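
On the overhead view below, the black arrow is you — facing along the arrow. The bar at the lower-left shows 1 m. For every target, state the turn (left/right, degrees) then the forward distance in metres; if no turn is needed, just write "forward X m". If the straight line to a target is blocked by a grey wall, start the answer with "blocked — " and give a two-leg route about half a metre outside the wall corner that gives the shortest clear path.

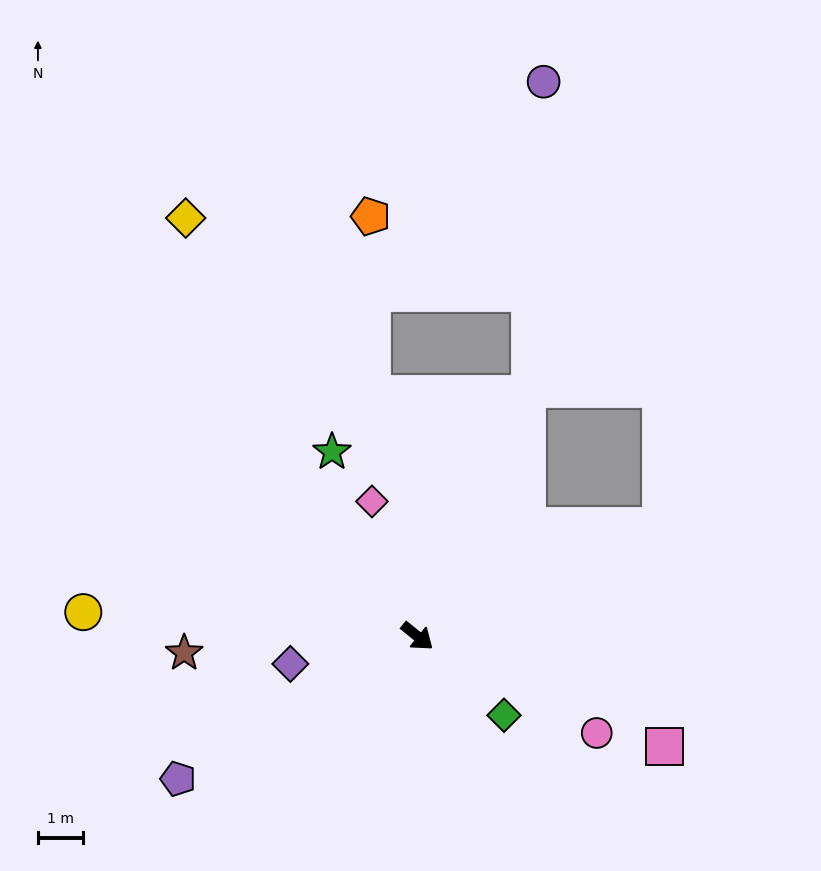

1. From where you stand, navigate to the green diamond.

turn right 3°, forward 2.6 m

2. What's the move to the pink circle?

turn left 11°, forward 4.6 m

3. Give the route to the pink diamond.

turn left 148°, forward 3.2 m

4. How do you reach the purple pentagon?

turn right 110°, forward 6.2 m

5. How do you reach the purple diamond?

turn right 129°, forward 2.9 m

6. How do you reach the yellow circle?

turn right 145°, forward 7.5 m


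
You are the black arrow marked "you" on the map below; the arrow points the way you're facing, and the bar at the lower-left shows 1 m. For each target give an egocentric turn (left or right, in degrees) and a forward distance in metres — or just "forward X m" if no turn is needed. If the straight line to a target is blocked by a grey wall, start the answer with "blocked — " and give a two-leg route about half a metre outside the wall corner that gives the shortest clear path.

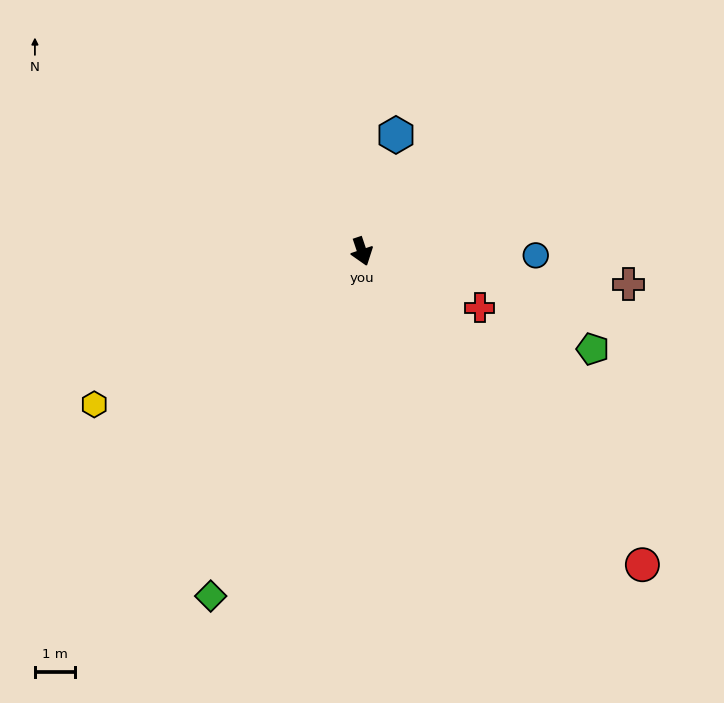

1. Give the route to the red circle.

turn left 23°, forward 10.4 m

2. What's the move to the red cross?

turn left 46°, forward 3.2 m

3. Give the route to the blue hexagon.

turn left 145°, forward 3.0 m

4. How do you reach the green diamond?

turn right 42°, forward 9.3 m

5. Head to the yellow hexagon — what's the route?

turn right 79°, forward 7.6 m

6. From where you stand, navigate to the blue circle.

turn left 70°, forward 4.3 m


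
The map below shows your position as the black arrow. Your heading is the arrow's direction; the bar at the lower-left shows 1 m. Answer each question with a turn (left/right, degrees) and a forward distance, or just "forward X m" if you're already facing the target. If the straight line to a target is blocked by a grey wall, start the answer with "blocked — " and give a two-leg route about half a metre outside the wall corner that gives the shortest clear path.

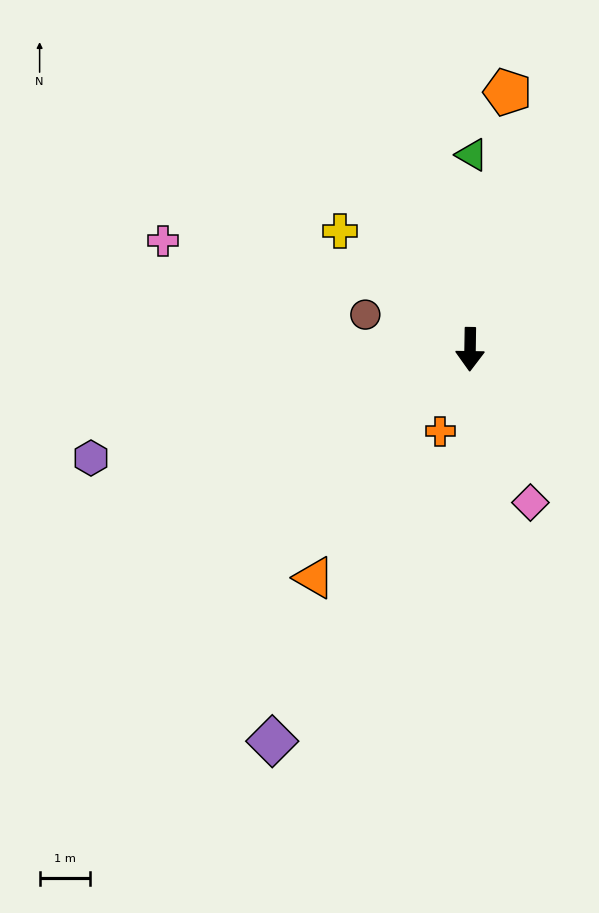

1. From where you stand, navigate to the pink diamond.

turn left 22°, forward 3.2 m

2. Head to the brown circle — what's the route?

turn right 107°, forward 2.2 m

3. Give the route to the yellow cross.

turn right 131°, forward 3.5 m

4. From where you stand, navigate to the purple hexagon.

turn right 73°, forward 7.8 m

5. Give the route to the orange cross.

turn right 19°, forward 1.7 m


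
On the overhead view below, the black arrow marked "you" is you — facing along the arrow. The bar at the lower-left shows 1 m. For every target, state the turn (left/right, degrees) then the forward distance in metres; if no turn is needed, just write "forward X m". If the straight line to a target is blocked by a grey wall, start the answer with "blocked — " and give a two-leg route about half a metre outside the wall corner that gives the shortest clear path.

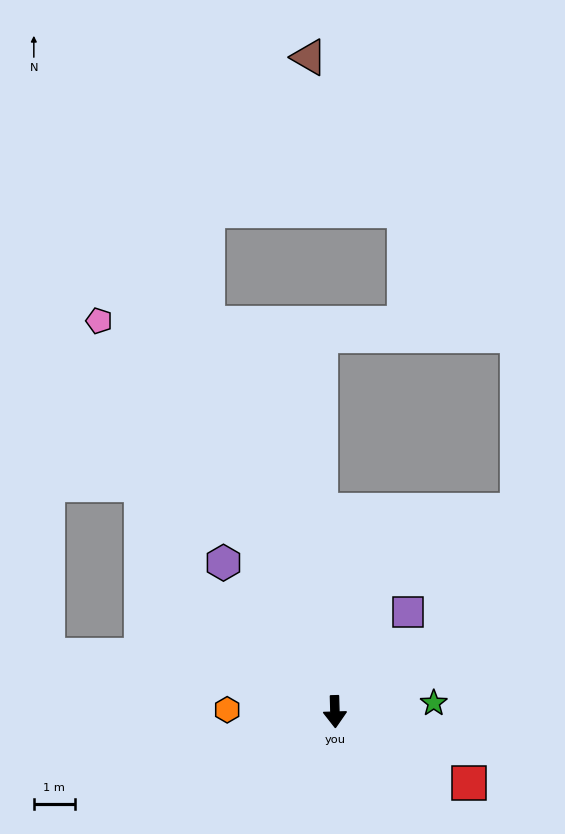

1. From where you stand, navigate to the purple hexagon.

turn right 145°, forward 4.5 m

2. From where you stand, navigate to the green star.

turn left 93°, forward 2.4 m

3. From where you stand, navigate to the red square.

turn left 60°, forward 3.7 m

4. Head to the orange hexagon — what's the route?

turn right 93°, forward 2.6 m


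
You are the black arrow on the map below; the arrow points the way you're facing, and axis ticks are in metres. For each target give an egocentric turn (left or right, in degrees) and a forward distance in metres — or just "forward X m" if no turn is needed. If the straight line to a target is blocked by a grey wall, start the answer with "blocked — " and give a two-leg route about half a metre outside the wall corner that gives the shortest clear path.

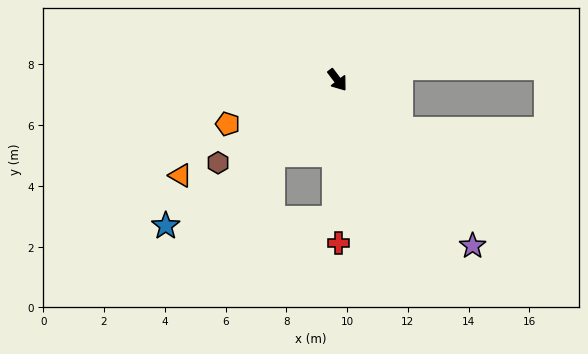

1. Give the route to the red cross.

turn right 37°, forward 5.4 m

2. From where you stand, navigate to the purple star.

forward 7.0 m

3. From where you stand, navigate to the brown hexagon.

turn right 93°, forward 4.8 m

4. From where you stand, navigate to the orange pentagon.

turn right 105°, forward 3.9 m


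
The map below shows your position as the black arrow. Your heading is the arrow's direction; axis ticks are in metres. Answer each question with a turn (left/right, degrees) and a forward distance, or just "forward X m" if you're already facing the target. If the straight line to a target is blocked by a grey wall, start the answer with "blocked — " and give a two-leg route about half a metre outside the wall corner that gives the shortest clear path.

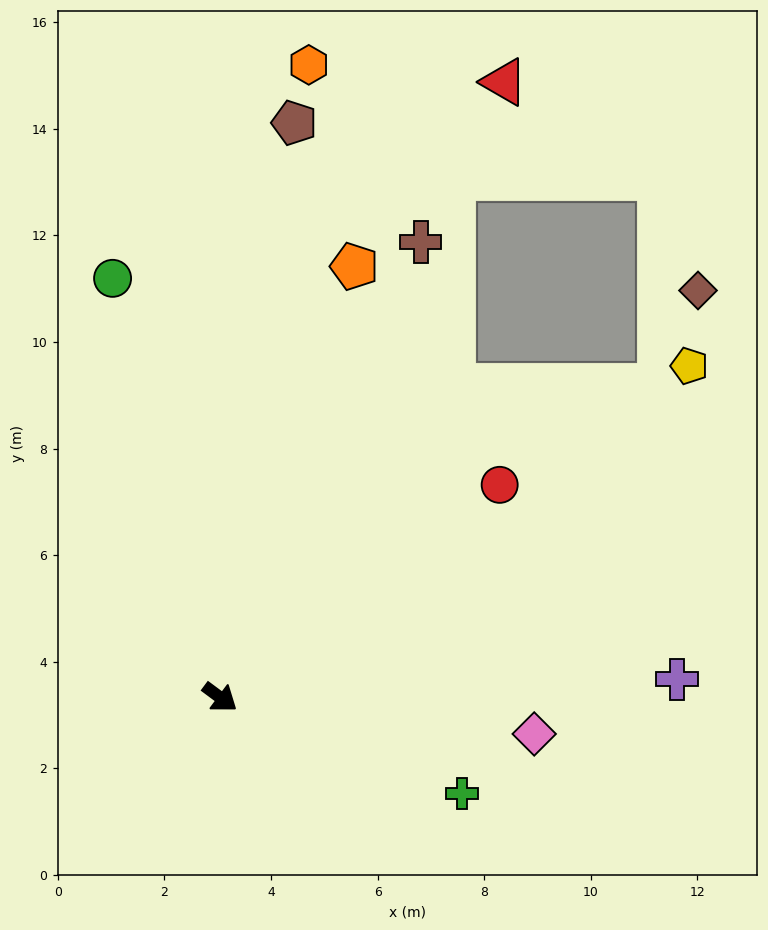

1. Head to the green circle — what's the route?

turn left 141°, forward 8.1 m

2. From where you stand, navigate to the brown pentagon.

turn left 119°, forward 10.9 m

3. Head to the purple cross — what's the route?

turn left 39°, forward 8.6 m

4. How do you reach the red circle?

turn left 74°, forward 6.6 m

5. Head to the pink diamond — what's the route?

turn left 30°, forward 5.9 m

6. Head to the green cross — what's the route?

turn left 15°, forward 4.9 m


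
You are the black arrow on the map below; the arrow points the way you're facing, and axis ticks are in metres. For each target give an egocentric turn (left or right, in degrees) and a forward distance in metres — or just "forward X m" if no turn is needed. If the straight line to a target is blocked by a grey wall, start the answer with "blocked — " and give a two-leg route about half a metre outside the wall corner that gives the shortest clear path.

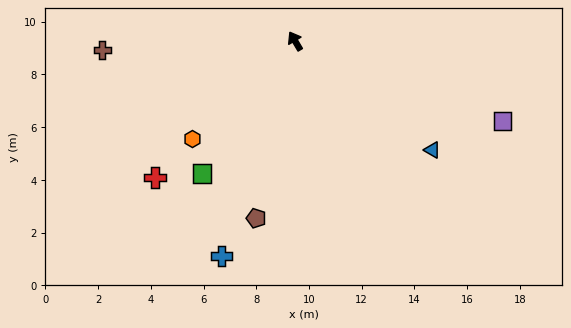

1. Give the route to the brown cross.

turn left 62°, forward 7.3 m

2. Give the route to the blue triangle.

turn right 159°, forward 6.6 m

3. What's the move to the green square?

turn left 114°, forward 6.1 m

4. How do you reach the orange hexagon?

turn left 103°, forward 5.4 m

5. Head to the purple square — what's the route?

turn right 142°, forward 8.4 m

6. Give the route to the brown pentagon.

turn left 137°, forward 6.9 m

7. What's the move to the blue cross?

turn left 130°, forward 8.6 m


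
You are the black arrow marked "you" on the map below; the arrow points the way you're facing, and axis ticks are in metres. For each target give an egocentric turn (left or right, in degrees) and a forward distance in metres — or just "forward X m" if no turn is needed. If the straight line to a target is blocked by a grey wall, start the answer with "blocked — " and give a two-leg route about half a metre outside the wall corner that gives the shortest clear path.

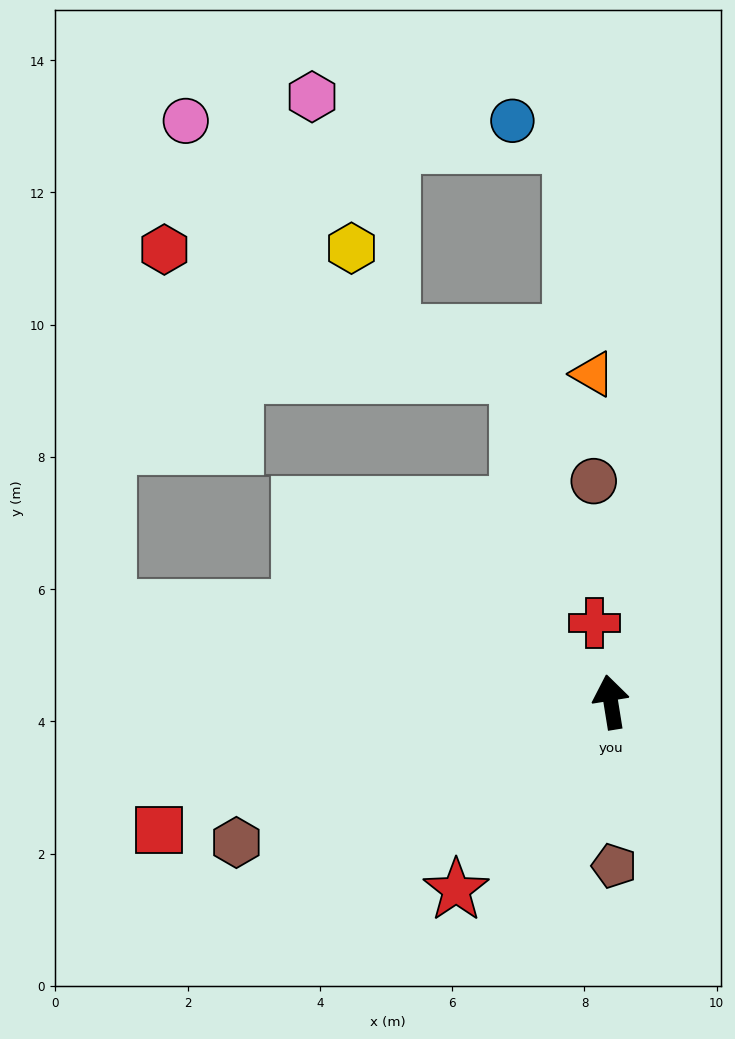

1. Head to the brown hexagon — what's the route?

turn left 101°, forward 6.0 m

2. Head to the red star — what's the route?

turn left 131°, forward 3.7 m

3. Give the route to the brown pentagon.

turn left 172°, forward 2.5 m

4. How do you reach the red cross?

turn left 2°, forward 1.2 m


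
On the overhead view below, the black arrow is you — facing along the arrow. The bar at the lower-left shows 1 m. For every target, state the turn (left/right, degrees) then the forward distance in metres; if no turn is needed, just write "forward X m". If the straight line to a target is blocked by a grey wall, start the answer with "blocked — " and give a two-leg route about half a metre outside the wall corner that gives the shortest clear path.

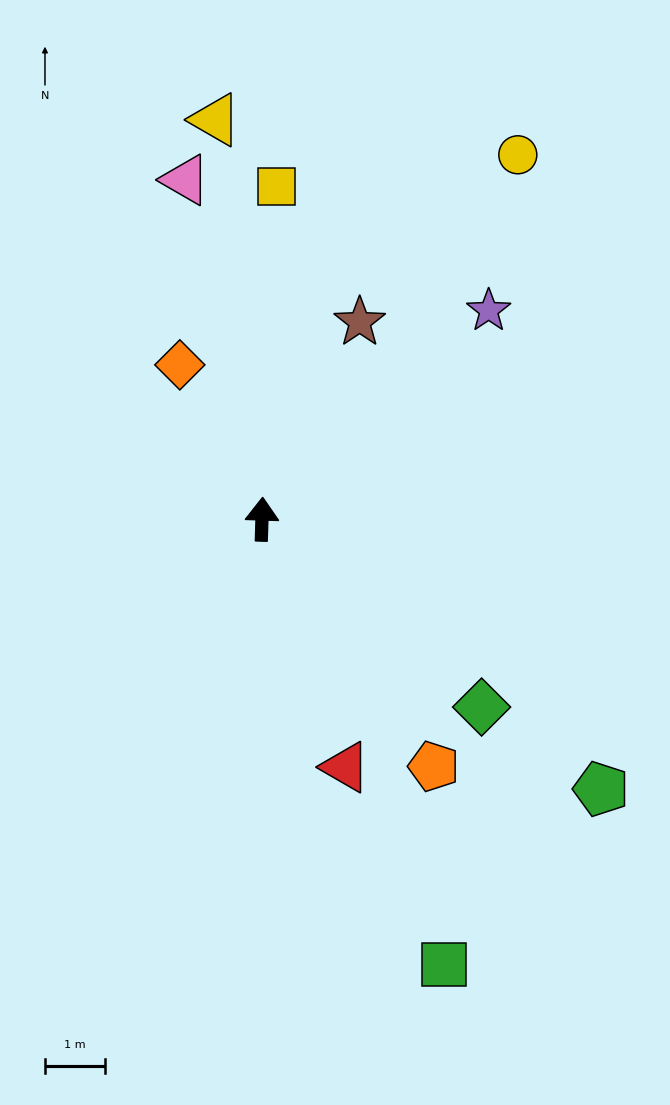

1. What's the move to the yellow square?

forward 5.6 m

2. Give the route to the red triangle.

turn right 160°, forward 4.4 m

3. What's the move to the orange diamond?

turn left 30°, forward 2.9 m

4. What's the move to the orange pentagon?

turn right 143°, forward 5.0 m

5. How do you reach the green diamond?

turn right 129°, forward 4.8 m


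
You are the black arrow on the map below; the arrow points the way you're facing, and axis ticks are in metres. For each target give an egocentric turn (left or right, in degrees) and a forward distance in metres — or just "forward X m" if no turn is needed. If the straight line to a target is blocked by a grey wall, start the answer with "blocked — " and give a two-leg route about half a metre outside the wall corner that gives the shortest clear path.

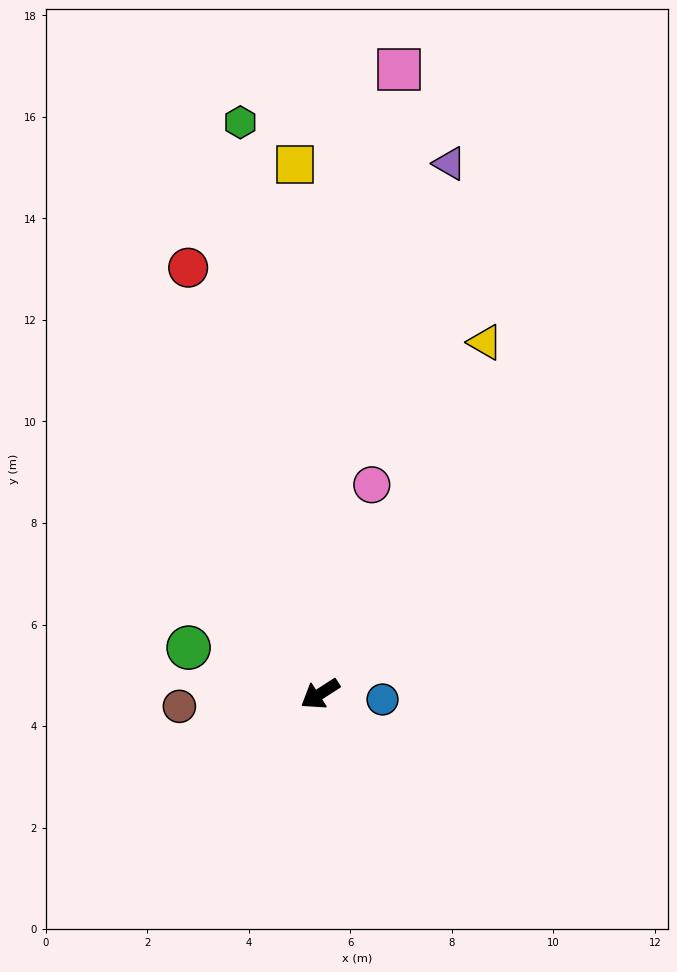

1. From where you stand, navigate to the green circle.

turn right 52°, forward 2.7 m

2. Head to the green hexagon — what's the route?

turn right 115°, forward 11.4 m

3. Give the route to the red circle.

turn right 106°, forward 8.8 m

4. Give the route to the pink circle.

turn right 137°, forward 4.2 m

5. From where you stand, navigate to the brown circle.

turn right 28°, forward 2.8 m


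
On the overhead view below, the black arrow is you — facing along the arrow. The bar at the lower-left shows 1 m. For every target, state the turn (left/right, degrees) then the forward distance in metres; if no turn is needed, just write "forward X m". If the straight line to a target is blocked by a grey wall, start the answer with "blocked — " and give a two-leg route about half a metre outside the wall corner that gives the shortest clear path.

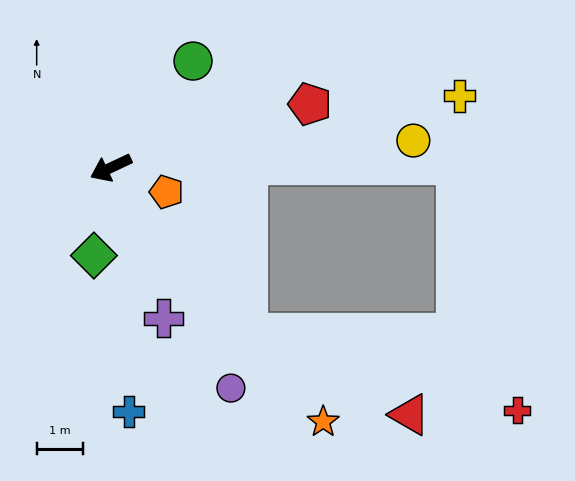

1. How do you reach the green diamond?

turn left 54°, forward 1.9 m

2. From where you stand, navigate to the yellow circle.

turn left 160°, forward 6.6 m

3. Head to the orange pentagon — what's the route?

turn left 131°, forward 1.3 m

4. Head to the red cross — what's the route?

blocked — turn left 105°, forward 4.7 m, then turn left 34°, forward 6.1 m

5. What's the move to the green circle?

turn right 153°, forward 2.9 m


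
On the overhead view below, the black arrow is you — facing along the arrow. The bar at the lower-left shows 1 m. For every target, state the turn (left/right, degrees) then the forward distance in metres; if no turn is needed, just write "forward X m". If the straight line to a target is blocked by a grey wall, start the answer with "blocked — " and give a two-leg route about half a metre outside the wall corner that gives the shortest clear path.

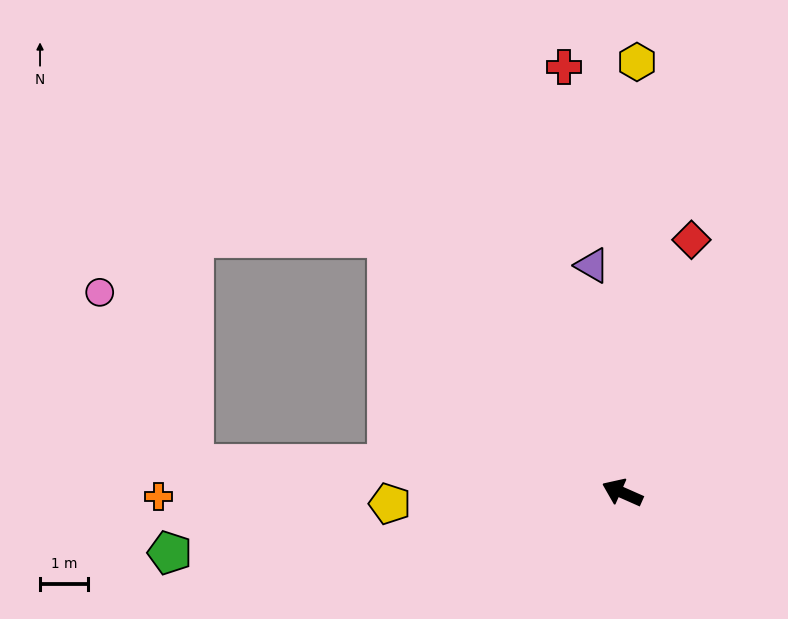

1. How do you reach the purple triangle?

turn right 59°, forward 4.7 m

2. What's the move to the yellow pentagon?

turn left 27°, forward 4.8 m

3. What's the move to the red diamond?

turn right 81°, forward 5.4 m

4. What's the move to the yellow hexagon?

turn right 68°, forward 8.9 m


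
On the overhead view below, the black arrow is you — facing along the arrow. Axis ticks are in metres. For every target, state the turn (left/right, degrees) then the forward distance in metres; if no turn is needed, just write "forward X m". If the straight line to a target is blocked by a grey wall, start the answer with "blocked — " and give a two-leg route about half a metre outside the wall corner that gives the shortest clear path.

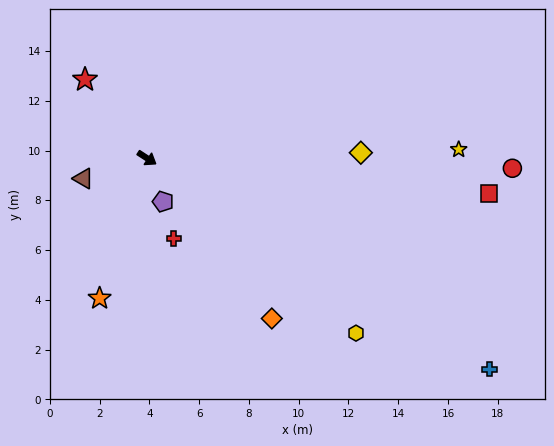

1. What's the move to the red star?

turn left 161°, forward 4.0 m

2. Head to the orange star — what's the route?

turn right 76°, forward 5.9 m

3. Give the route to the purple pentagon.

turn right 37°, forward 1.9 m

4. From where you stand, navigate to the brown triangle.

turn right 129°, forward 2.7 m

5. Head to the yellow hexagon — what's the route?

turn right 7°, forward 11.0 m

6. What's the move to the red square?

turn left 27°, forward 13.8 m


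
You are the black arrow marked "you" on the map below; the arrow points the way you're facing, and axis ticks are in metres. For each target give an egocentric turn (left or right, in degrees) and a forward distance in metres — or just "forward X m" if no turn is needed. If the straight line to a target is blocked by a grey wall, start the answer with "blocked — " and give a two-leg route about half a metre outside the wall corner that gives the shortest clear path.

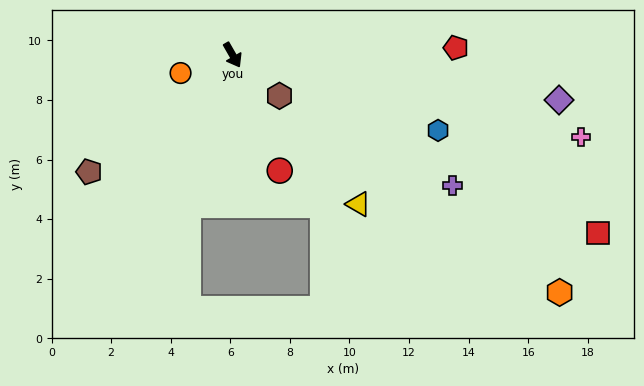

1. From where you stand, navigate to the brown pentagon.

turn right 81°, forward 6.2 m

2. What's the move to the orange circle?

turn right 101°, forward 1.8 m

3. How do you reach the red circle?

turn right 8°, forward 4.2 m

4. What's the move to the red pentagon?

turn left 62°, forward 7.5 m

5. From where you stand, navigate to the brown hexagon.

turn left 19°, forward 2.1 m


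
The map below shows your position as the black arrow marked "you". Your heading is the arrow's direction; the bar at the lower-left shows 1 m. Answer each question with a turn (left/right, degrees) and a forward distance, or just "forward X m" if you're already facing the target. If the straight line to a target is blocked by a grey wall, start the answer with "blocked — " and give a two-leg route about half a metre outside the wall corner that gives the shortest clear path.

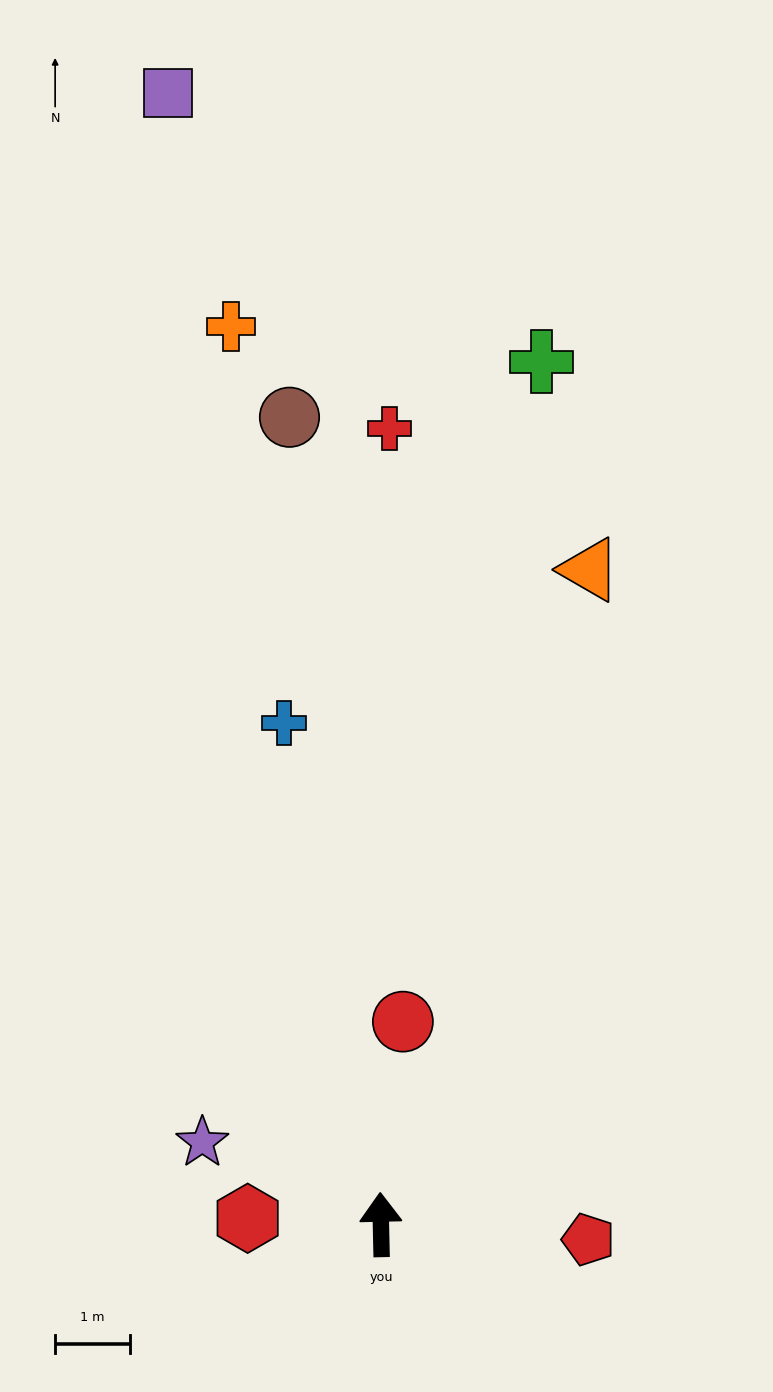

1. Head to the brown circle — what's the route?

turn left 5°, forward 10.9 m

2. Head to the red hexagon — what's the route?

turn left 86°, forward 1.8 m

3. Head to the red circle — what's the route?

turn right 7°, forward 2.7 m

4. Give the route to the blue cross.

turn left 10°, forward 6.8 m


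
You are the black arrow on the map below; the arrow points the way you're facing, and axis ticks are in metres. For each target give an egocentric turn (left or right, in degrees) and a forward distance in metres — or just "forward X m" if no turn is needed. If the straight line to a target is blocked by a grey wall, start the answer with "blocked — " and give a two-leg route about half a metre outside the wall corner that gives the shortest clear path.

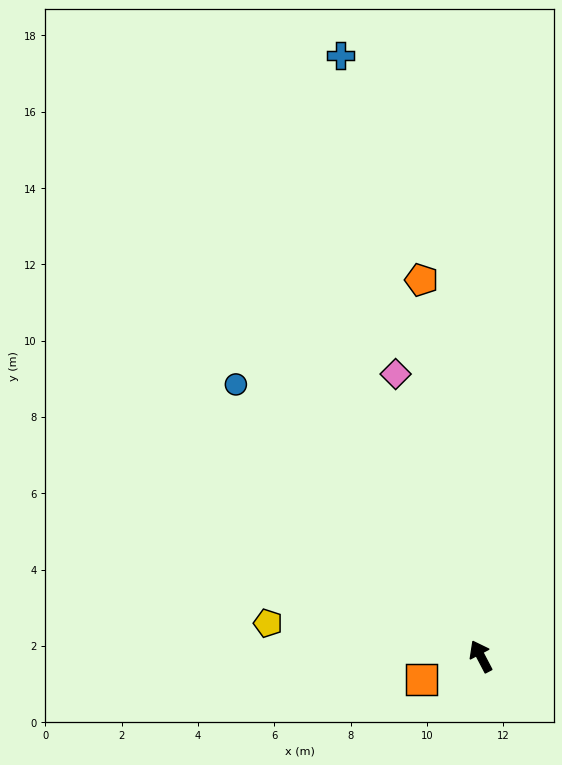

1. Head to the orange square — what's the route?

turn left 84°, forward 1.7 m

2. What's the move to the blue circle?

turn left 14°, forward 9.6 m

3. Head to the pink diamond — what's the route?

turn right 11°, forward 7.7 m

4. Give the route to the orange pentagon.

turn right 19°, forward 10.0 m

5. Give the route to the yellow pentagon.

turn left 53°, forward 5.6 m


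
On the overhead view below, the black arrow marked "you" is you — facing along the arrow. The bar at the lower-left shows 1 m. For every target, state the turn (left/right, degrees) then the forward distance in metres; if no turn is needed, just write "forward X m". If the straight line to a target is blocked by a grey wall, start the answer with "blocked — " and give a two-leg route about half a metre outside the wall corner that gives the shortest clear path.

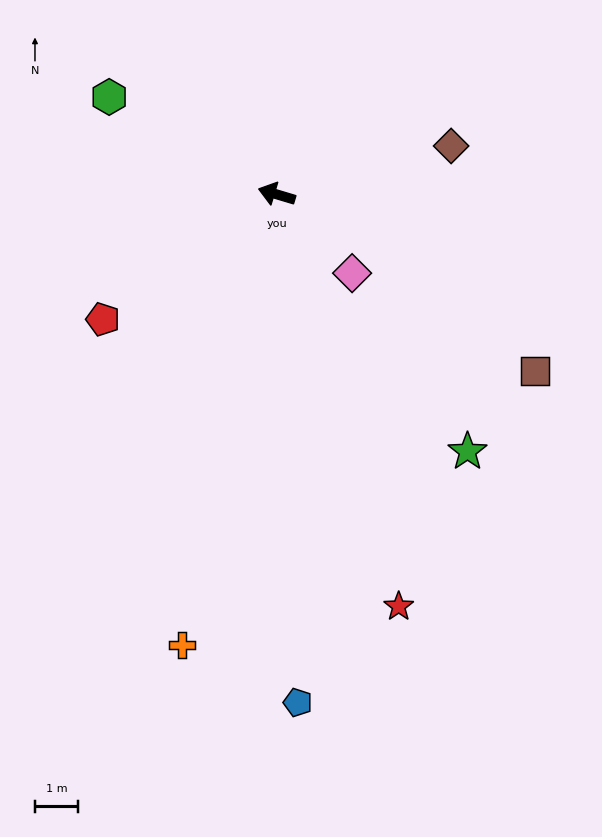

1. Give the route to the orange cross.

turn left 95°, forward 10.6 m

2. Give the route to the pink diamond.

turn left 150°, forward 2.5 m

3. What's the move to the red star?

turn left 123°, forward 9.9 m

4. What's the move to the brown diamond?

turn right 148°, forward 4.2 m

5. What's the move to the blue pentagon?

turn left 109°, forward 11.8 m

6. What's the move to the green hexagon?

turn right 13°, forward 4.5 m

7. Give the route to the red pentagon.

turn left 52°, forward 4.9 m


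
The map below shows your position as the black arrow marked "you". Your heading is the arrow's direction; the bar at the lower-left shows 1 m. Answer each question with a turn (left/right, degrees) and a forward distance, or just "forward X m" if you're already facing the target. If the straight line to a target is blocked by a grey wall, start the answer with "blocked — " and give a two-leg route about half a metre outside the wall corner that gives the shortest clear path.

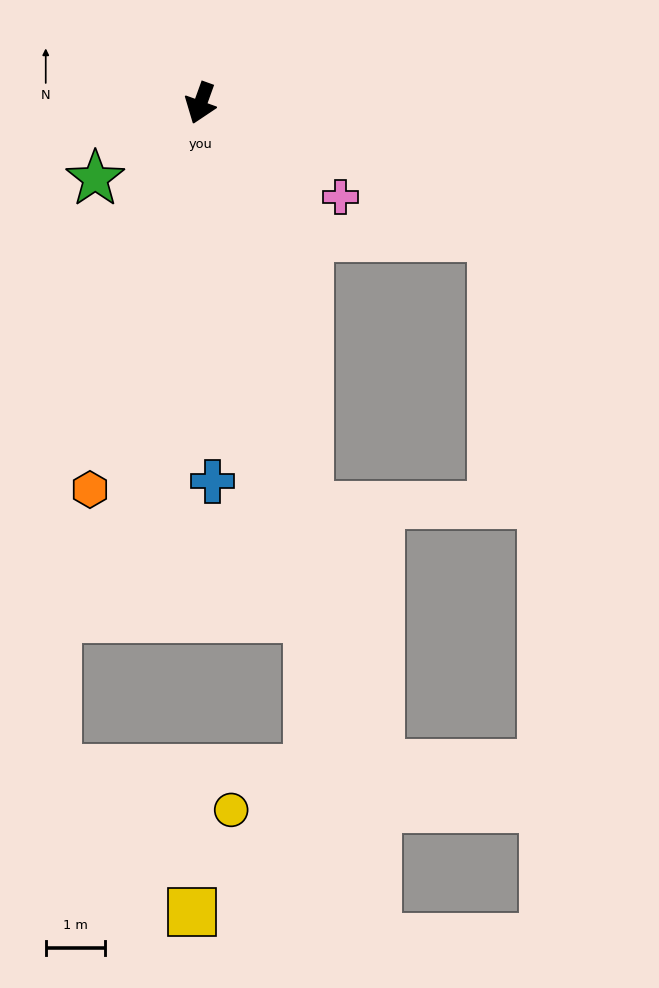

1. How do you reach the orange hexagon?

turn left 4°, forward 6.8 m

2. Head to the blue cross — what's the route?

turn left 22°, forward 6.4 m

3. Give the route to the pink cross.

turn left 76°, forward 2.8 m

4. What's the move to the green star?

turn right 35°, forward 2.2 m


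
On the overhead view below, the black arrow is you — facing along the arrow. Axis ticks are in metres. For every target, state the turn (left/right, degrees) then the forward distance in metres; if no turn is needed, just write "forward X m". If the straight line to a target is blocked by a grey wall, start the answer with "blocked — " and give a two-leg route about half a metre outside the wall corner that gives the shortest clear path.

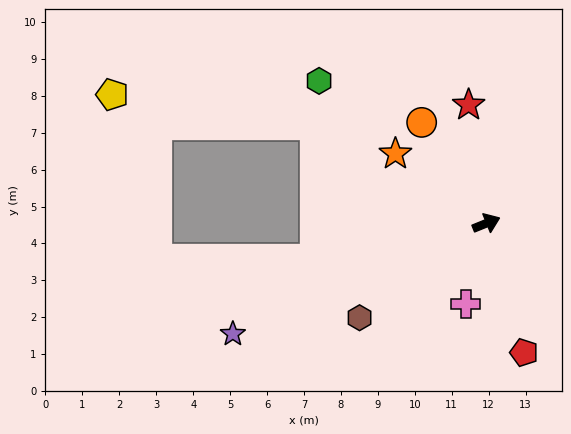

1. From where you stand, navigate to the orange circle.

turn left 101°, forward 3.2 m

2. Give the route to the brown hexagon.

turn right 165°, forward 4.3 m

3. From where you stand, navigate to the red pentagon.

turn right 96°, forward 3.6 m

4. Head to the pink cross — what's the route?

turn right 126°, forward 2.3 m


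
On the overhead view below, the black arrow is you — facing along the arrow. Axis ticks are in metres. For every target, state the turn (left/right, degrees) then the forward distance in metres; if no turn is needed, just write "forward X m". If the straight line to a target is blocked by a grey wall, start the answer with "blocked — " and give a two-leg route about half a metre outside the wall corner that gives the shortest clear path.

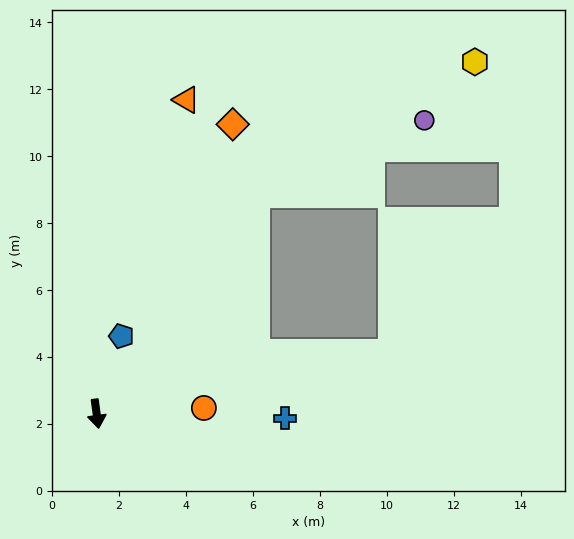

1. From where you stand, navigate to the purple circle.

blocked — turn left 136°, forward 8.1 m, then turn right 30°, forward 5.5 m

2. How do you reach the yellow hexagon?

blocked — turn left 136°, forward 8.1 m, then turn right 23°, forward 7.6 m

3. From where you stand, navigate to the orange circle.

turn left 85°, forward 3.2 m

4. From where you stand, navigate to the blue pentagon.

turn left 155°, forward 2.4 m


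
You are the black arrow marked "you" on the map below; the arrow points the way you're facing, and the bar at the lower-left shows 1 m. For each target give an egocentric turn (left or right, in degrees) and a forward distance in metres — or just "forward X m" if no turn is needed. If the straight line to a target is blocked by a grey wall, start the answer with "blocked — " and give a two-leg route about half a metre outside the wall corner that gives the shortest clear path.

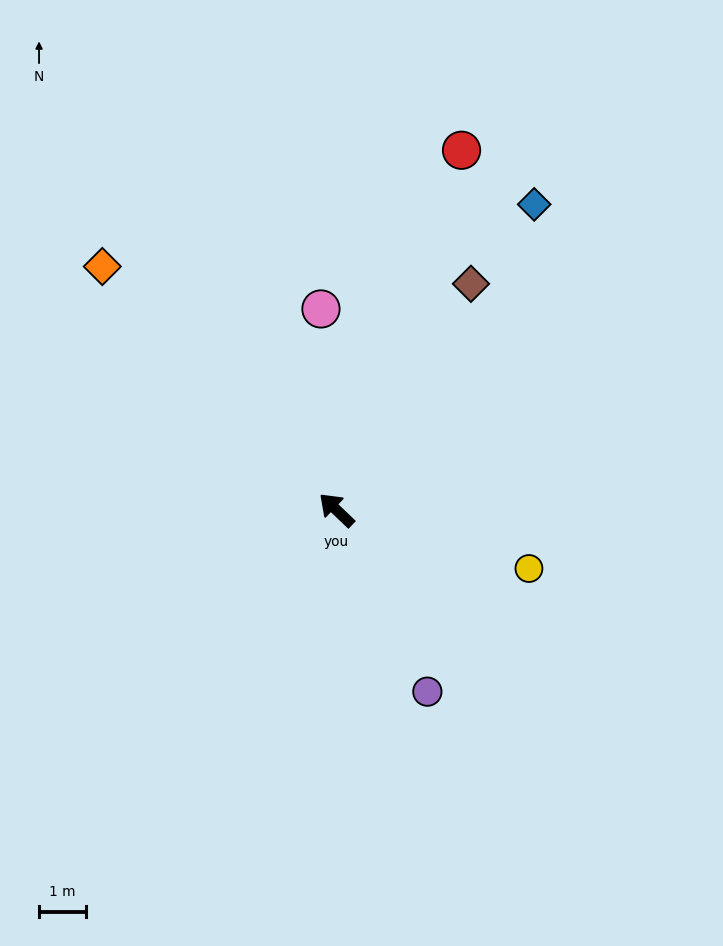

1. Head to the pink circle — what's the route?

turn right 42°, forward 4.3 m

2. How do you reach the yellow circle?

turn right 153°, forward 4.3 m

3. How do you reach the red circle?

turn right 65°, forward 8.2 m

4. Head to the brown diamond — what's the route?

turn right 77°, forward 5.6 m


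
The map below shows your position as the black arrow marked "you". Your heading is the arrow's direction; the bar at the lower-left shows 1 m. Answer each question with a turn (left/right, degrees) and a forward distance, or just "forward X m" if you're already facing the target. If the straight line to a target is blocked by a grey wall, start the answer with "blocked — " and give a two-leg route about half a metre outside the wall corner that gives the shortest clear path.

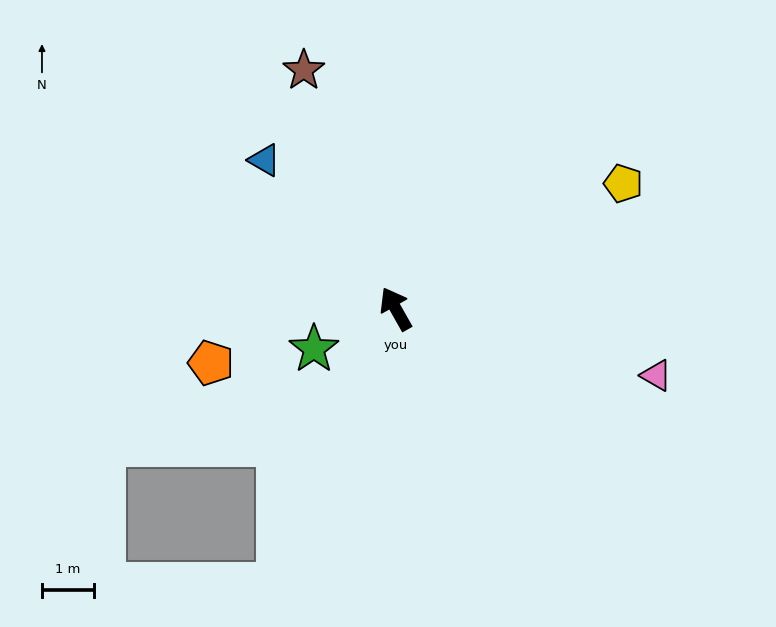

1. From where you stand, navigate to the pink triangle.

turn right 134°, forward 5.1 m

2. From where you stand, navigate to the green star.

turn left 87°, forward 1.7 m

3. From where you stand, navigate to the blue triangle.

turn left 12°, forward 3.8 m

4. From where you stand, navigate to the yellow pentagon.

turn right 91°, forward 5.0 m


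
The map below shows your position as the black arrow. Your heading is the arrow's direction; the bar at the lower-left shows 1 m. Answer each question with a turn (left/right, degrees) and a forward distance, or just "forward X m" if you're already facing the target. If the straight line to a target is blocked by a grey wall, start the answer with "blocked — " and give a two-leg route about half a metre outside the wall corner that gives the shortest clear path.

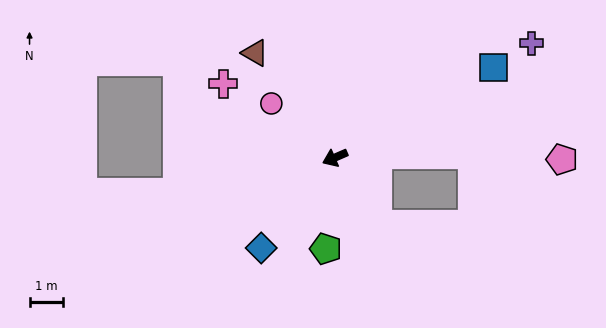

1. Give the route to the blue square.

turn right 174°, forward 5.4 m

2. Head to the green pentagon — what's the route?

turn left 61°, forward 2.7 m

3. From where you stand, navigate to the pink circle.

turn right 64°, forward 2.5 m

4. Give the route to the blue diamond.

turn left 27°, forward 3.5 m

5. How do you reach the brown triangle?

turn right 76°, forward 3.9 m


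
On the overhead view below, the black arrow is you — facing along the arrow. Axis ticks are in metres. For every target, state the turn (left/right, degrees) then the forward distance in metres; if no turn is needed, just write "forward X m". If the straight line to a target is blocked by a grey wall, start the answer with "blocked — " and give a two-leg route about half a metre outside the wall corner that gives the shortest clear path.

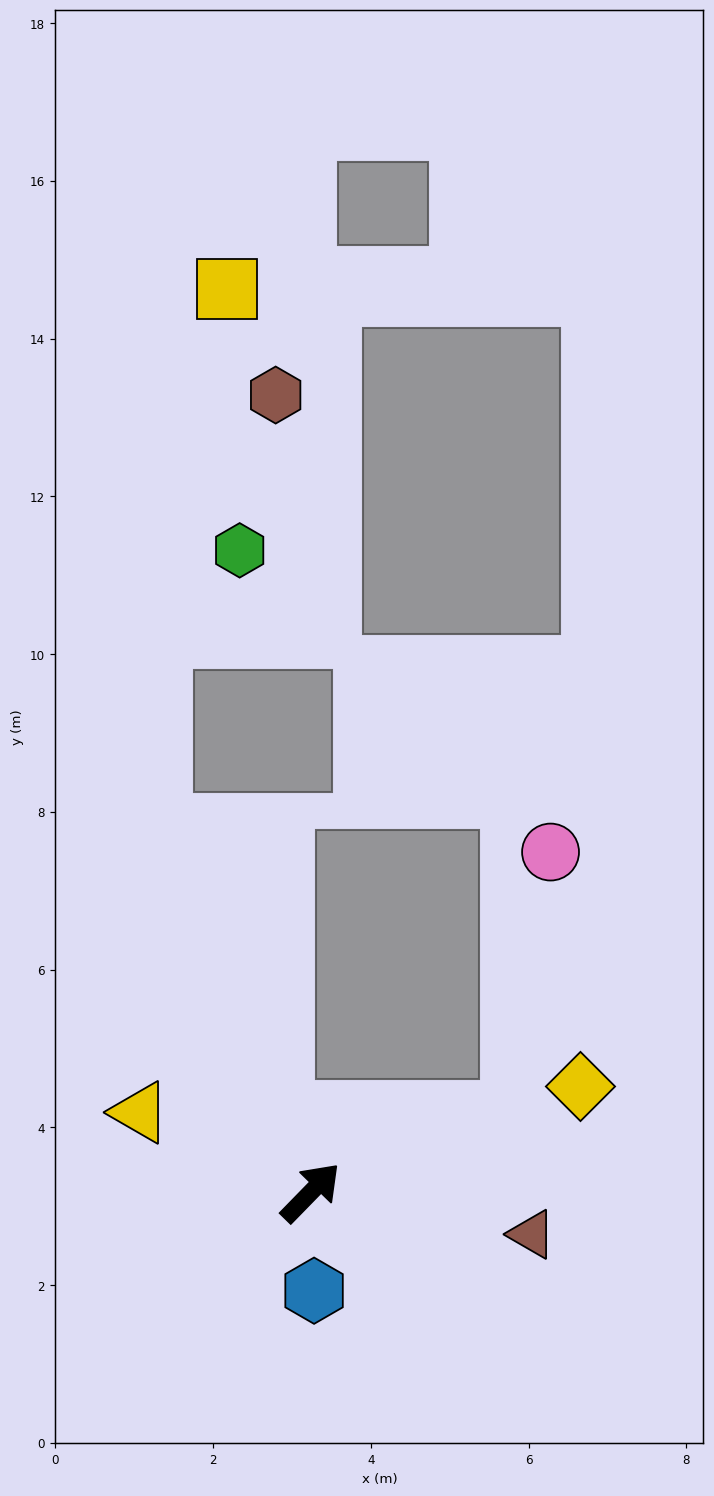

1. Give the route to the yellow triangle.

turn left 109°, forward 2.4 m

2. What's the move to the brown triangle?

turn right 56°, forward 2.9 m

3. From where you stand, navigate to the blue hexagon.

turn right 134°, forward 1.2 m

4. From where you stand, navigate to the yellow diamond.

turn right 24°, forward 3.7 m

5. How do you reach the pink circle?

blocked — turn right 25°, forward 2.8 m, then turn left 61°, forward 3.4 m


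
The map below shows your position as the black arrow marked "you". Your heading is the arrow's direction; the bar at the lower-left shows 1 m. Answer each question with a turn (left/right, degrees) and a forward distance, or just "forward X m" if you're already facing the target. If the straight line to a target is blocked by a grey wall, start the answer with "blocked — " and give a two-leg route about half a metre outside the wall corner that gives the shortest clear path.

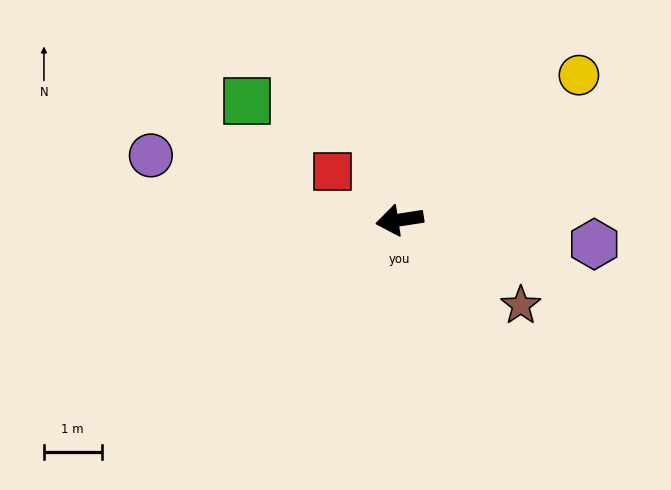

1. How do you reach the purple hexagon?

turn left 164°, forward 3.4 m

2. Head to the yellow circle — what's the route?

turn right 150°, forward 4.0 m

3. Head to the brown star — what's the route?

turn left 136°, forward 2.6 m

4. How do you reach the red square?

turn right 45°, forward 1.4 m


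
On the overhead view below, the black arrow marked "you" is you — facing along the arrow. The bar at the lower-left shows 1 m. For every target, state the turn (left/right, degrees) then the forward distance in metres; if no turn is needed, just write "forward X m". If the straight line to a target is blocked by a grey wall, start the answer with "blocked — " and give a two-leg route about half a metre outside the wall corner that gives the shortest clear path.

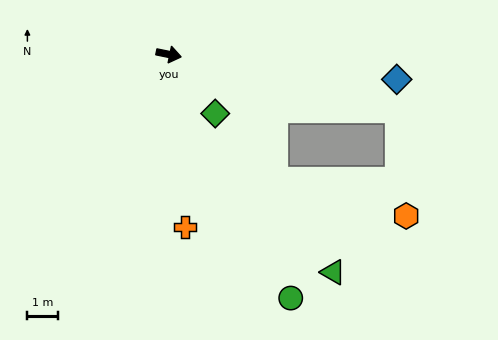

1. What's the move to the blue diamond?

turn left 5°, forward 7.5 m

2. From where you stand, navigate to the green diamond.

turn right 40°, forward 2.4 m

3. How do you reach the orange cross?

turn right 73°, forward 5.6 m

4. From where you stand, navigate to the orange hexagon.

blocked — turn right 2°, forward 7.7 m, then turn right 72°, forward 3.4 m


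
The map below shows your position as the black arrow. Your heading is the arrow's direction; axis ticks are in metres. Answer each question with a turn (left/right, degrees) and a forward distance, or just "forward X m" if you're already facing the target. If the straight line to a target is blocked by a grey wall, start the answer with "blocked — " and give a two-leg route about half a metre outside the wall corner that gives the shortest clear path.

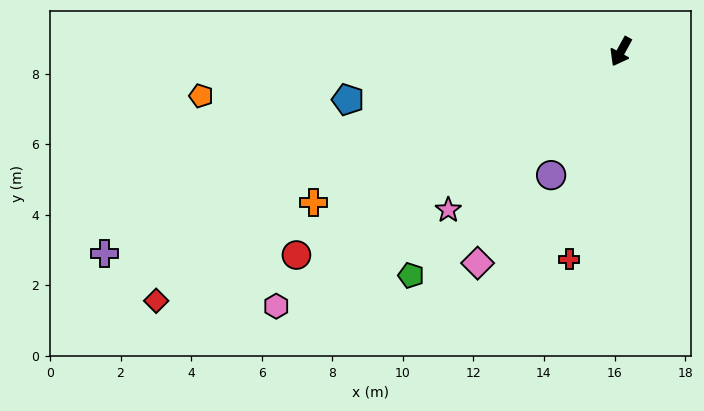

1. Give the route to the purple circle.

forward 4.0 m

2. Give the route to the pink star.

turn right 19°, forward 6.6 m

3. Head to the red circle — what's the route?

turn right 29°, forward 10.9 m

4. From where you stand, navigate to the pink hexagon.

turn right 25°, forward 12.1 m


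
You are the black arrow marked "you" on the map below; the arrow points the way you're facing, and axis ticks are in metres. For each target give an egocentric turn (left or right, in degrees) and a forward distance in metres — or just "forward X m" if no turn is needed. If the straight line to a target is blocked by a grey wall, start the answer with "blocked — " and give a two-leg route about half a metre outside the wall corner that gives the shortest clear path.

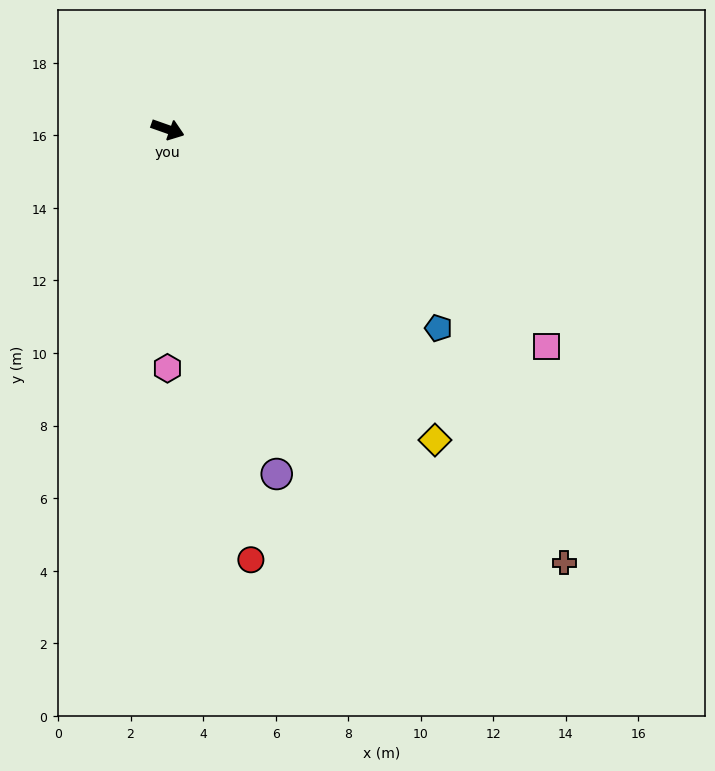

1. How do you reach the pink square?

turn right 10°, forward 12.0 m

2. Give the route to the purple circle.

turn right 53°, forward 10.0 m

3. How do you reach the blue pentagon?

turn right 17°, forward 9.3 m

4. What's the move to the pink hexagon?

turn right 71°, forward 6.6 m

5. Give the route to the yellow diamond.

turn right 30°, forward 11.3 m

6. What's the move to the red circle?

turn right 60°, forward 12.1 m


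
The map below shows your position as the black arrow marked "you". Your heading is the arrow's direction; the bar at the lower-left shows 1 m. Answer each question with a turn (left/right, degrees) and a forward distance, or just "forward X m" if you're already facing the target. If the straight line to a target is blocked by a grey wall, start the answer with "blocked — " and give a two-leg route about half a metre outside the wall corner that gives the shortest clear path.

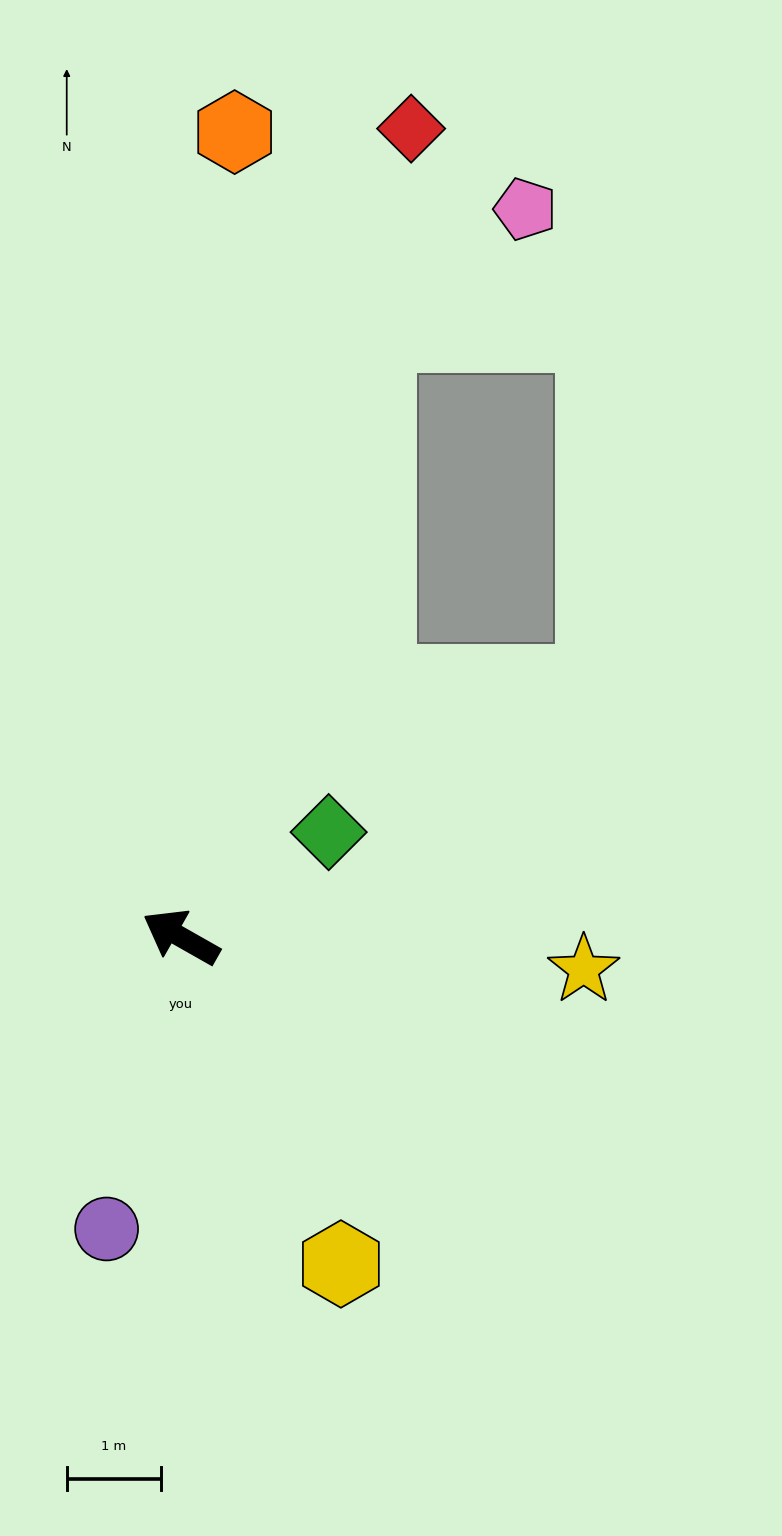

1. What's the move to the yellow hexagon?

turn left 146°, forward 3.9 m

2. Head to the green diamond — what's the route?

turn right 115°, forward 1.9 m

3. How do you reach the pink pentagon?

blocked — turn right 78°, forward 6.8 m, then turn right 33°, forward 2.1 m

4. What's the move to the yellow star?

turn right 155°, forward 4.3 m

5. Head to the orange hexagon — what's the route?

turn right 64°, forward 8.6 m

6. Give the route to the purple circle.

turn left 105°, forward 3.2 m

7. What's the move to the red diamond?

turn right 76°, forward 9.0 m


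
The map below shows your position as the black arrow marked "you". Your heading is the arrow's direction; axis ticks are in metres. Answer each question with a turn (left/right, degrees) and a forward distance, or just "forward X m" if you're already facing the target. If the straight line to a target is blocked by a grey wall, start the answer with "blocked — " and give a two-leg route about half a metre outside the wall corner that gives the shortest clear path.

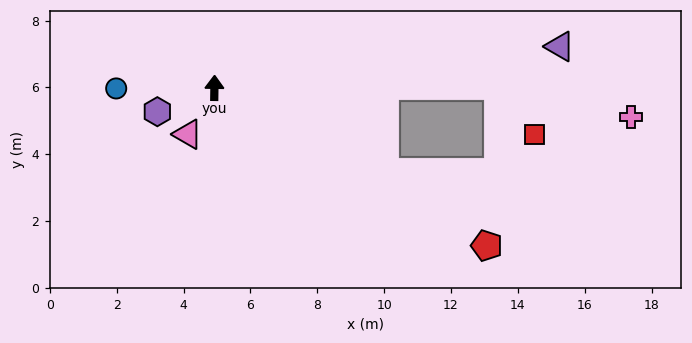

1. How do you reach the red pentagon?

turn right 119°, forward 9.4 m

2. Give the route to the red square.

blocked — turn right 89°, forward 8.5 m, then turn right 53°, forward 1.8 m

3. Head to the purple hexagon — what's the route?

turn left 113°, forward 1.9 m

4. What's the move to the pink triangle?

turn left 151°, forward 1.6 m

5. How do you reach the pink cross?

blocked — turn right 89°, forward 8.5 m, then turn right 13°, forward 4.1 m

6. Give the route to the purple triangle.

turn right 82°, forward 10.4 m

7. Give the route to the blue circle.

turn left 91°, forward 2.9 m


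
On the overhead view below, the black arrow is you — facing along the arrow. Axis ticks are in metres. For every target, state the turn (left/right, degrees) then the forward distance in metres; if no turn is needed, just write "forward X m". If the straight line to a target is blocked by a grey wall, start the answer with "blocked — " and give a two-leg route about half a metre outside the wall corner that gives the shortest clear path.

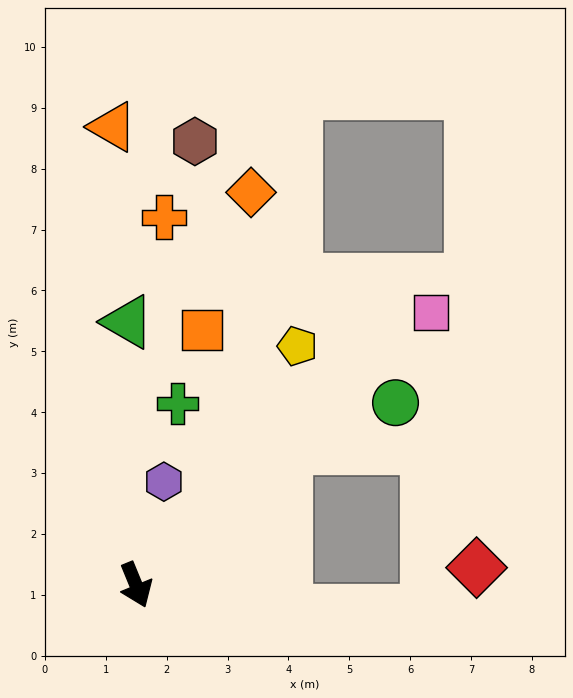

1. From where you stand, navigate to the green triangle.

turn left 160°, forward 4.3 m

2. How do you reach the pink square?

turn left 110°, forward 6.6 m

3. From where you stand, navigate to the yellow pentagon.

turn left 124°, forward 4.7 m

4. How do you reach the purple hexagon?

turn left 143°, forward 1.8 m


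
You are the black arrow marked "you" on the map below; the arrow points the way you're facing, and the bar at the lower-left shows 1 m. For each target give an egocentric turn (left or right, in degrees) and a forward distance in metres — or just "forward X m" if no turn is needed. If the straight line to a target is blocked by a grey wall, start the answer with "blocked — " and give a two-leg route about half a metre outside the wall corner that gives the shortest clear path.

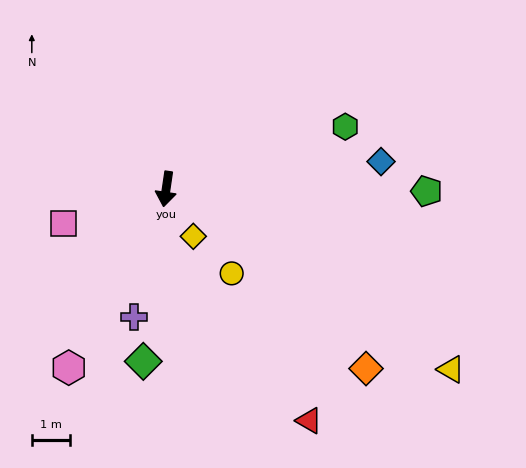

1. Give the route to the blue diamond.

turn left 106°, forward 5.7 m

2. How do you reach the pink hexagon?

turn right 20°, forward 5.4 m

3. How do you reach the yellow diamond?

turn left 38°, forward 1.4 m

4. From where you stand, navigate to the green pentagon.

turn left 98°, forward 6.9 m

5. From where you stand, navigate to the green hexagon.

turn left 118°, forward 5.0 m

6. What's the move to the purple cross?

turn right 6°, forward 3.5 m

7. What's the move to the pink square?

turn right 63°, forward 2.9 m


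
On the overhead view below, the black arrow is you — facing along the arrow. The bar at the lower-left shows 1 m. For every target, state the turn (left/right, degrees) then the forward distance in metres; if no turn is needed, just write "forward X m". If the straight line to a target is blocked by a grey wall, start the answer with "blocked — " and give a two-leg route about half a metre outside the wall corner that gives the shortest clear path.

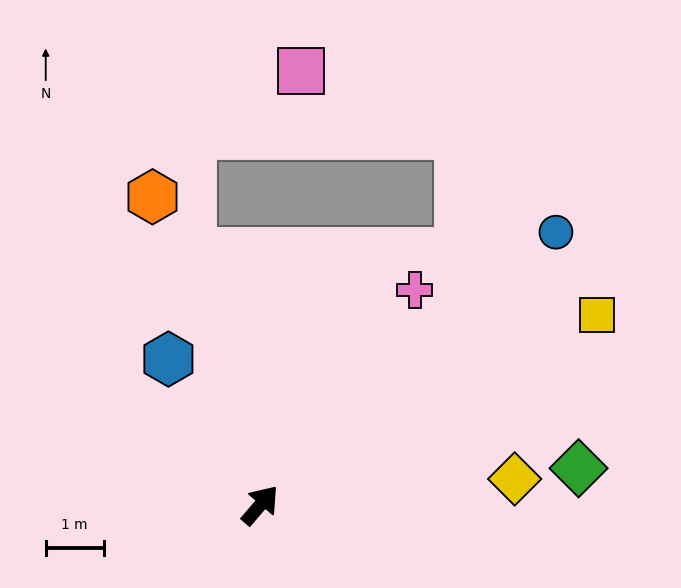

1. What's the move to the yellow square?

turn right 20°, forward 6.7 m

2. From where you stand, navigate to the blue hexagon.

turn left 73°, forward 3.0 m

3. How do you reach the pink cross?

turn left 5°, forward 4.6 m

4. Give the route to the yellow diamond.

turn right 44°, forward 4.4 m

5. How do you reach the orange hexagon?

turn left 60°, forward 5.6 m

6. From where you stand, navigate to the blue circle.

turn right 7°, forward 7.0 m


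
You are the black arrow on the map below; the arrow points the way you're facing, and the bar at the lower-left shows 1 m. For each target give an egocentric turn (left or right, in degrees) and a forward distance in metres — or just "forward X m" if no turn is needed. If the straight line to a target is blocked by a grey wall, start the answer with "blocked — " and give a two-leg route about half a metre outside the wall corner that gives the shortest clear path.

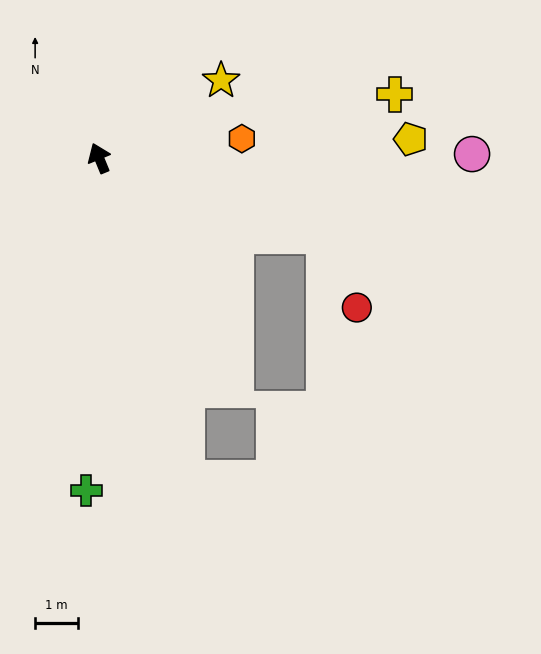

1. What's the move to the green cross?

turn left 155°, forward 7.7 m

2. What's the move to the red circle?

blocked — turn right 131°, forward 5.5 m, then turn right 47°, forward 1.8 m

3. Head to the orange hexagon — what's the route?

turn right 105°, forward 3.4 m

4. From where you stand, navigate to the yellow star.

turn right 80°, forward 3.4 m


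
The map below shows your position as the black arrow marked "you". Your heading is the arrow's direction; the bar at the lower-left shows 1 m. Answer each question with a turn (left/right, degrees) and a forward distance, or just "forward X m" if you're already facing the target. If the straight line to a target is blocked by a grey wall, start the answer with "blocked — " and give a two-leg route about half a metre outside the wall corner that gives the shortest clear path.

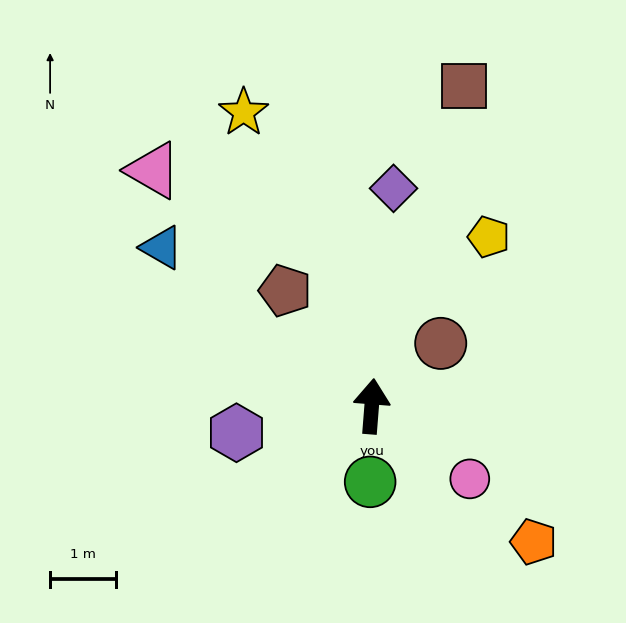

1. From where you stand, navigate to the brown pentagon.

turn left 41°, forward 2.2 m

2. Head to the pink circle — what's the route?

turn right 122°, forward 1.9 m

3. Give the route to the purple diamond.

forward 3.3 m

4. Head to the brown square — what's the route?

turn right 12°, forward 5.1 m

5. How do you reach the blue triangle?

turn left 57°, forward 4.0 m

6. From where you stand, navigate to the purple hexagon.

turn left 106°, forward 2.1 m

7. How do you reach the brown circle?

turn right 43°, forward 1.4 m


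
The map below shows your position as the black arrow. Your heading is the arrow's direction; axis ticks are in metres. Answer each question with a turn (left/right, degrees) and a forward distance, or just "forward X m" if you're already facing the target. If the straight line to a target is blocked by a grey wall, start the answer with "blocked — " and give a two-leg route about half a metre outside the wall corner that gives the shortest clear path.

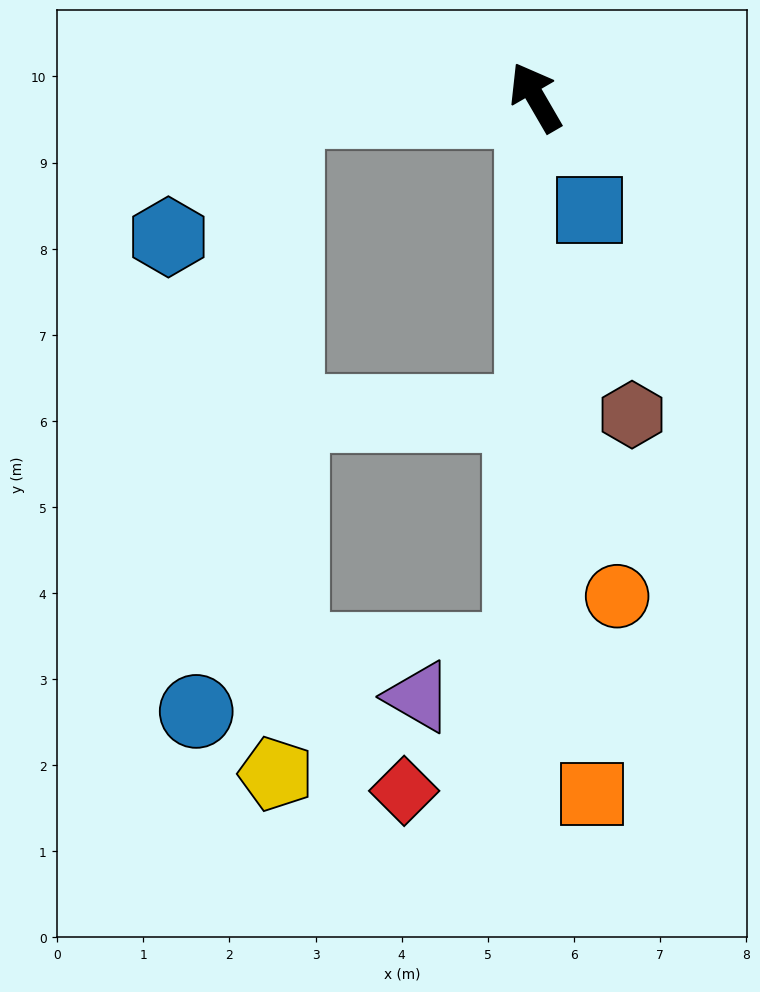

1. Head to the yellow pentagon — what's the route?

blocked — turn left 63°, forward 2.9 m, then turn left 86°, forward 7.7 m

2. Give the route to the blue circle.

blocked — turn left 63°, forward 2.9 m, then turn left 78°, forward 7.1 m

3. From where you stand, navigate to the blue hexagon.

blocked — turn left 63°, forward 2.9 m, then turn left 44°, forward 2.0 m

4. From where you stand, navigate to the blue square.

turn left 176°, forward 1.5 m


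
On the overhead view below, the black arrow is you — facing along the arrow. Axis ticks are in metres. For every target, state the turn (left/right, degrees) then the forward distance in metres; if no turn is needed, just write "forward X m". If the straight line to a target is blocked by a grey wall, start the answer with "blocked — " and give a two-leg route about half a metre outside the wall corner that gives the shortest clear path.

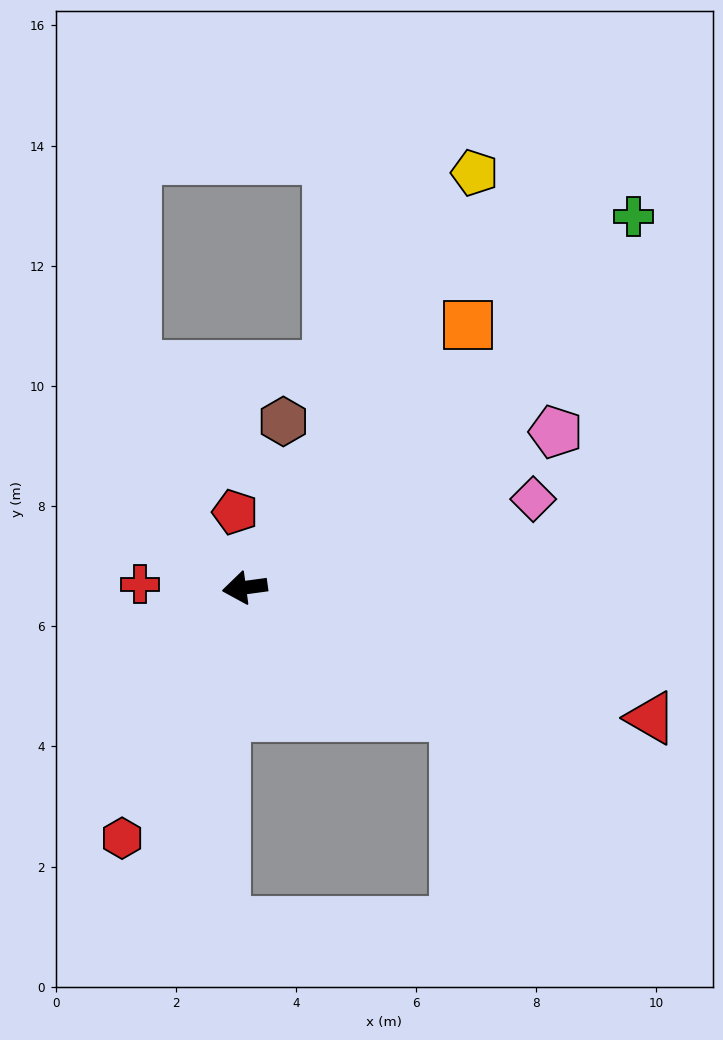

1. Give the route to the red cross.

turn right 10°, forward 1.7 m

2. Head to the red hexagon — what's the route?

turn left 56°, forward 4.6 m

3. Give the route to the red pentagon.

turn right 90°, forward 1.3 m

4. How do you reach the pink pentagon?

turn right 161°, forward 5.8 m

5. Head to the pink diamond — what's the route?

turn right 171°, forward 5.0 m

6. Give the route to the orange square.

turn right 138°, forward 5.7 m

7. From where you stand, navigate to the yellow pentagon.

turn right 127°, forward 7.9 m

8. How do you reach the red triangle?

turn left 154°, forward 7.1 m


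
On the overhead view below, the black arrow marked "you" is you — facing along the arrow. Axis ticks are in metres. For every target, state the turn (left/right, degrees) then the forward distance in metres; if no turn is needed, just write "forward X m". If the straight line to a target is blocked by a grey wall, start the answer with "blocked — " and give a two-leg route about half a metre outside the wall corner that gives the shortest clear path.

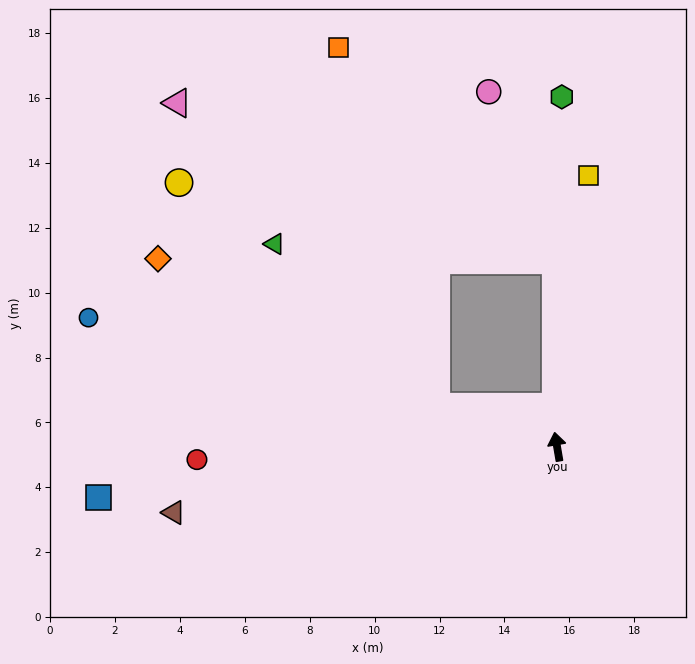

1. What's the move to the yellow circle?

blocked — turn right 9°, forward 5.8 m, then turn left 78°, forward 11.8 m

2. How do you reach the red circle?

turn left 82°, forward 11.1 m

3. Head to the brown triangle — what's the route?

turn left 90°, forward 12.0 m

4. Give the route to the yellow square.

turn right 16°, forward 8.4 m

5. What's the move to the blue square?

turn left 87°, forward 14.2 m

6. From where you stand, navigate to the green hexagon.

turn right 10°, forward 10.8 m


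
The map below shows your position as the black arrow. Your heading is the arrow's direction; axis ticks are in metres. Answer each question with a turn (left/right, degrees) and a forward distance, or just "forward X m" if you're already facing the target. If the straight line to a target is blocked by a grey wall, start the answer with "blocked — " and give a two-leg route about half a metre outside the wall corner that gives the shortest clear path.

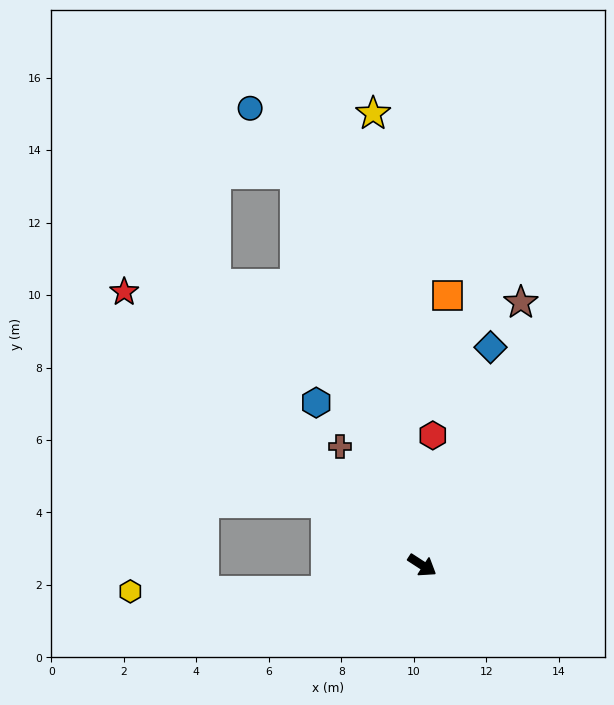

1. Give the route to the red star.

turn left 170°, forward 11.2 m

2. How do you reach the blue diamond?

turn left 106°, forward 6.3 m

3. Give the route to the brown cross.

turn left 158°, forward 4.0 m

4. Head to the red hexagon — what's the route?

turn left 118°, forward 3.6 m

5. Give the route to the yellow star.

turn left 129°, forward 12.5 m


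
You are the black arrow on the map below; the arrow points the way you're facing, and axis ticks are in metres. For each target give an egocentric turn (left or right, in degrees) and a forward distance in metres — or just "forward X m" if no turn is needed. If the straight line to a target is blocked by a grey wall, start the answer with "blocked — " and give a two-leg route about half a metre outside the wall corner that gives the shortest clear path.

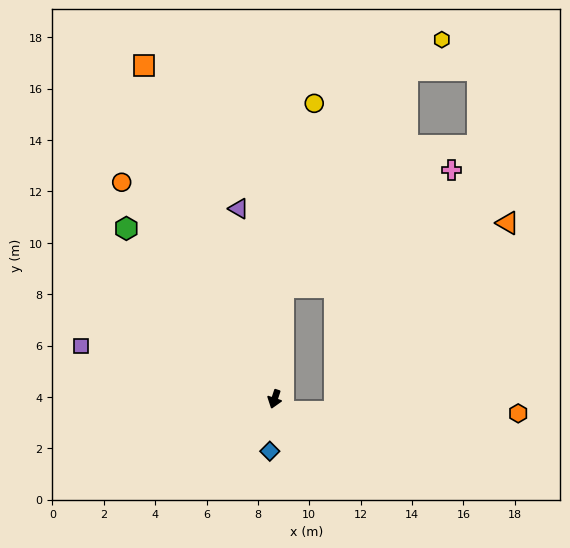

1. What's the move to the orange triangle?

blocked — turn right 166°, forward 4.4 m, then turn right 70°, forward 9.1 m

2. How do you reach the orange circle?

turn right 127°, forward 10.3 m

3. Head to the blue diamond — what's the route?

turn left 13°, forward 2.0 m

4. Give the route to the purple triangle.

turn right 151°, forward 7.5 m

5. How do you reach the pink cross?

blocked — turn right 166°, forward 4.4 m, then turn right 51°, forward 8.0 m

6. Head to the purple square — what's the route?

turn right 87°, forward 7.8 m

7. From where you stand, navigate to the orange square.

turn right 140°, forward 13.9 m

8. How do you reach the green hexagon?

turn right 121°, forward 8.8 m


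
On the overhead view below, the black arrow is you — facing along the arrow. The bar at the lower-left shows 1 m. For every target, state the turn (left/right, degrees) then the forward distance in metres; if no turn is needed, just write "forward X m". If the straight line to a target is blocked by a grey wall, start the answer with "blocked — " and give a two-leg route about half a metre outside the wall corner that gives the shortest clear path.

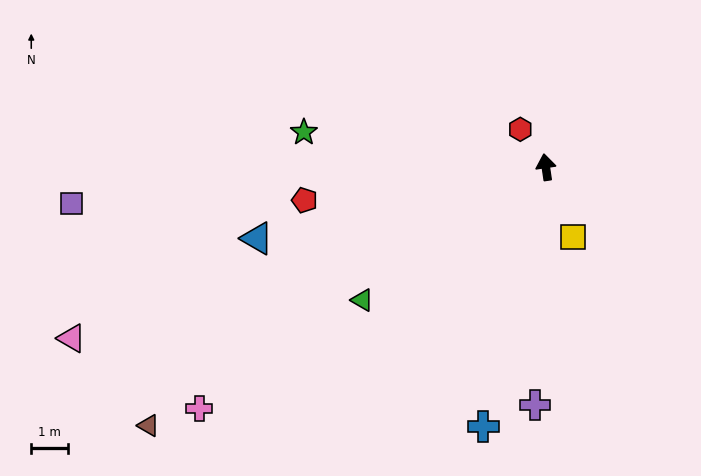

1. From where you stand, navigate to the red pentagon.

turn left 89°, forward 6.7 m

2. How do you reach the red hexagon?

turn left 26°, forward 1.3 m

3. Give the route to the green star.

turn left 73°, forward 6.7 m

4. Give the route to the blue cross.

turn left 158°, forward 7.3 m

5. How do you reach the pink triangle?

turn left 101°, forward 13.9 m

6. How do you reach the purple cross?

turn left 169°, forward 6.6 m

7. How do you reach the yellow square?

turn right 167°, forward 2.1 m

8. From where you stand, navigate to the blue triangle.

turn left 95°, forward 8.2 m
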